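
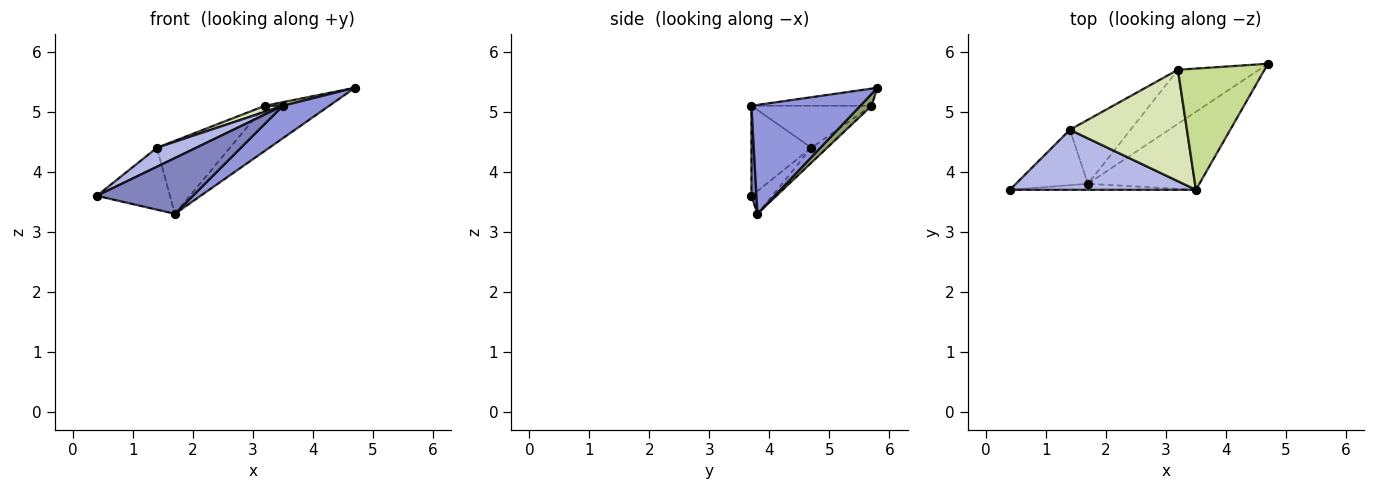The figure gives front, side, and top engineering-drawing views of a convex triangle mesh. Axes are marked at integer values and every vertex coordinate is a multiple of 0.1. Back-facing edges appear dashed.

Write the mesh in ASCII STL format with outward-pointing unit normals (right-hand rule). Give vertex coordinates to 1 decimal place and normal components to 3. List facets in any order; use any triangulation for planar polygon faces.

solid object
 facet normal -0.207 0.729 -0.653
  outer loop
   vertex 1.4 4.7 4.4
   vertex 1.7 3.8 3.3
   vertex 0.4 3.7 3.6
  endloop
 endfacet
 facet normal 0.052 -0.993 -0.107
  outer loop
   vertex 3.5 3.7 5.1
   vertex 0.4 3.7 3.6
   vertex 1.7 3.8 3.3
  endloop
 endfacet
 facet normal 0.670 -0.285 -0.686
  outer loop
   vertex 3.5 3.7 5.1
   vertex 1.7 3.8 3.3
   vertex 4.7 5.8 5.4
  endloop
 endfacet
 facet normal -0.419 -0.274 0.866
  outer loop
   vertex 3.5 3.7 5.1
   vertex 1.4 4.7 4.4
   vertex 0.4 3.7 3.6
  endloop
 endfacet
 facet normal 0.110 0.636 -0.764
  outer loop
   vertex 3.2 5.7 5.1
   vertex 4.7 5.8 5.4
   vertex 1.7 3.8 3.3
  endloop
 endfacet
 facet normal -0.159 0.742 -0.651
  outer loop
   vertex 3.2 5.7 5.1
   vertex 1.7 3.8 3.3
   vertex 1.4 4.7 4.4
  endloop
 endfacet
 facet normal -0.194 -0.029 0.981
  outer loop
   vertex 3.2 5.7 5.1
   vertex 3.5 3.7 5.1
   vertex 4.7 5.8 5.4
  endloop
 endfacet
 facet normal -0.337 -0.051 0.940
  outer loop
   vertex 3.2 5.7 5.1
   vertex 1.4 4.7 4.4
   vertex 3.5 3.7 5.1
  endloop
 endfacet
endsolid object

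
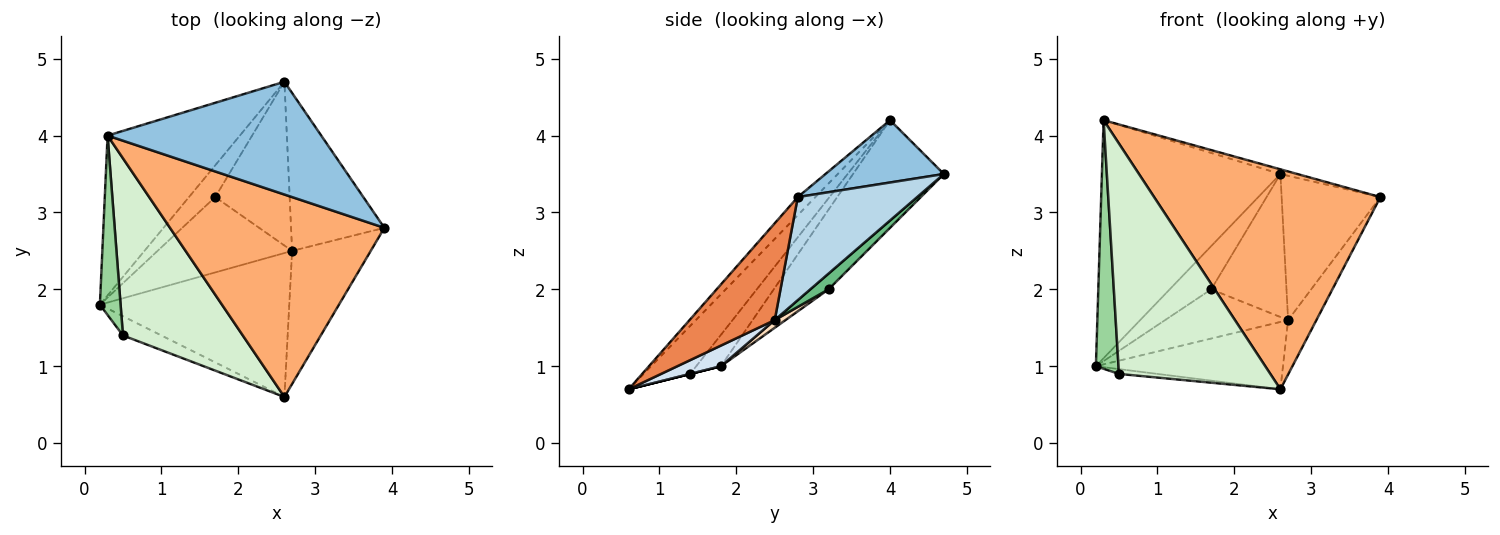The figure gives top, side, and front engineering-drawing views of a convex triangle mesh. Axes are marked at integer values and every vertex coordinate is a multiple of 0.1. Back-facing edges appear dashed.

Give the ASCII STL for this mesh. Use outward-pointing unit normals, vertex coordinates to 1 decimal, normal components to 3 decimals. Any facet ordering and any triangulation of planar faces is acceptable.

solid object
 facet normal -0.389 0.765 -0.514
  outer loop
   vertex 0.3 4.0 4.2
   vertex 2.6 4.7 3.5
   vertex 0.2 1.8 1.0
  endloop
 endfacet
 facet normal 0.280 0.040 0.959
  outer loop
   vertex 0.3 4.0 4.2
   vertex 3.9 2.8 3.2
   vertex 2.6 4.7 3.5
  endloop
 endfacet
 facet normal 0.632 0.523 -0.572
  outer loop
   vertex 2.7 2.5 1.6
   vertex 2.6 4.7 3.5
   vertex 3.9 2.8 3.2
  endloop
 endfacet
 facet normal 0.098 0.422 -0.901
  outer loop
   vertex 2.6 0.6 0.7
   vertex 0.2 1.8 1.0
   vertex 2.7 2.5 1.6
  endloop
 endfacet
 facet normal 0.752 0.250 -0.611
  outer loop
   vertex 2.6 0.6 0.7
   vertex 2.7 2.5 1.6
   vertex 3.9 2.8 3.2
  endloop
 endfacet
 facet normal -0.057 -0.735 0.676
  outer loop
   vertex 2.6 0.6 0.7
   vertex 3.9 2.8 3.2
   vertex 0.3 4.0 4.2
  endloop
 endfacet
 facet normal -0.337 0.759 -0.557
  outer loop
   vertex 1.7 3.2 2.0
   vertex 0.2 1.8 1.0
   vertex 2.6 4.7 3.5
  endloop
 endfacet
 facet normal 0.048 0.546 -0.836
  outer loop
   vertex 1.7 3.2 2.0
   vertex 2.7 2.5 1.6
   vertex 0.2 1.8 1.0
  endloop
 endfacet
 facet normal 0.157 0.650 -0.744
  outer loop
   vertex 1.7 3.2 2.0
   vertex 2.6 4.7 3.5
   vertex 2.7 2.5 1.6
  endloop
 endfacet
 facet normal -0.663 -0.607 0.438
  outer loop
   vertex 0.5 1.4 0.9
   vertex 0.3 4.0 4.2
   vertex 0.2 1.8 1.0
  endloop
 endfacet
 facet normal 0.000 0.243 -0.970
  outer loop
   vertex 0.5 1.4 0.9
   vertex 0.2 1.8 1.0
   vertex 2.6 0.6 0.7
  endloop
 endfacet
 facet normal -0.237 -0.770 0.592
  outer loop
   vertex 0.5 1.4 0.9
   vertex 2.6 0.6 0.7
   vertex 0.3 4.0 4.2
  endloop
 endfacet
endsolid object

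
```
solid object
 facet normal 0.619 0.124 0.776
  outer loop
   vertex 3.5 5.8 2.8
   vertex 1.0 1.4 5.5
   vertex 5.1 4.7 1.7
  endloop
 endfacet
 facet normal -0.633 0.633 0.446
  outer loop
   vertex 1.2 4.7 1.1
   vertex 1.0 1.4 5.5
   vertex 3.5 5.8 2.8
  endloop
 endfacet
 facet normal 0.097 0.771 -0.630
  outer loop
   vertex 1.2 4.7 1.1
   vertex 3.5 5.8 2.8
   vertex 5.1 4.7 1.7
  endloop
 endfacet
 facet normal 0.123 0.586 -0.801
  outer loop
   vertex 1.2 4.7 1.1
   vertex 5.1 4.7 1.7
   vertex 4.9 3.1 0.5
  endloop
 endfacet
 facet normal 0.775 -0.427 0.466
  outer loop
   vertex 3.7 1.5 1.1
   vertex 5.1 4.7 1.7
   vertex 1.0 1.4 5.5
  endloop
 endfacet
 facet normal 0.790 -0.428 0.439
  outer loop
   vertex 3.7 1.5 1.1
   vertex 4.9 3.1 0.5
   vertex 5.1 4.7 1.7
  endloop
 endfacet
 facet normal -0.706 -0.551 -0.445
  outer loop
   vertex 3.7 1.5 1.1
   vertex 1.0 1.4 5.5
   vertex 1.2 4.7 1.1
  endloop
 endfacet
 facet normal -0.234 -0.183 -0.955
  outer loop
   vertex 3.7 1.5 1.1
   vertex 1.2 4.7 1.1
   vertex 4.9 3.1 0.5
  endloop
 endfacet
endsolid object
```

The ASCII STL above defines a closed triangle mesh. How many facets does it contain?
8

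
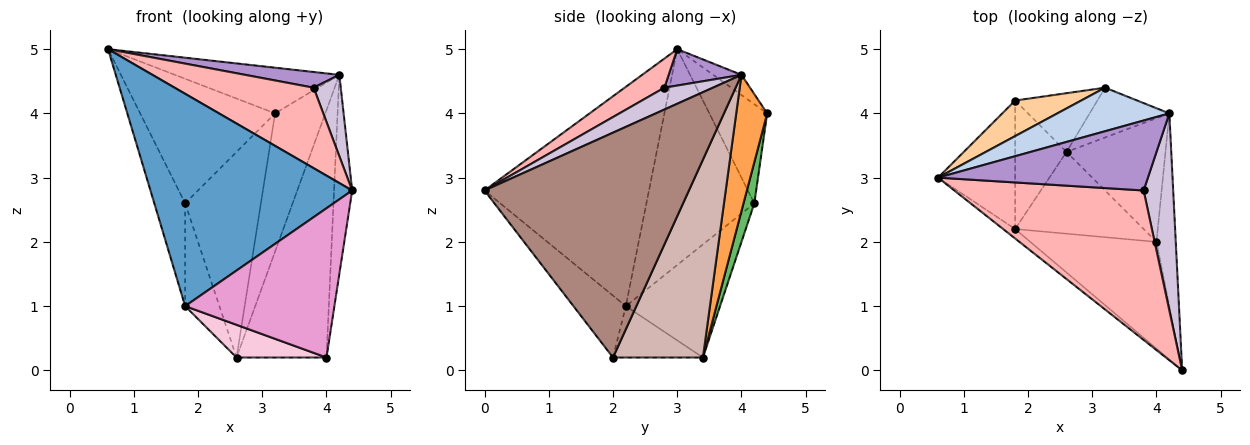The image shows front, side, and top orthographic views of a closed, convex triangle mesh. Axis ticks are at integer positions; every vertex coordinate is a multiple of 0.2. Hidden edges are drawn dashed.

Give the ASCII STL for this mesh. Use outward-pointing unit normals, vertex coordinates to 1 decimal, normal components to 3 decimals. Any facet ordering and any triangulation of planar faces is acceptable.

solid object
 facet normal -0.632 -0.775 -0.035
  outer loop
   vertex 1.8 2.2 1.0
   vertex 4.4 0.0 2.8
   vertex 0.6 3.0 5.0
  endloop
 endfacet
 facet normal -0.123 0.718 0.685
  outer loop
   vertex 4.2 4.0 4.6
   vertex 3.2 4.4 4.0
   vertex 0.6 3.0 5.0
  endloop
 endfacet
 facet normal 0.502 0.814 -0.293
  outer loop
   vertex 4.2 4.0 4.6
   vertex 2.6 3.4 0.2
   vertex 3.2 4.4 4.0
  endloop
 endfacet
 facet normal -0.381 0.889 0.254
  outer loop
   vertex 1.8 4.2 2.6
   vertex 0.6 3.0 5.0
   vertex 3.2 4.4 4.0
  endloop
 endfacet
 facet normal 0.136 0.953 -0.272
  outer loop
   vertex 1.8 4.2 2.6
   vertex 3.2 4.4 4.0
   vertex 2.6 3.4 0.2
  endloop
 endfacet
 facet normal -0.909 0.260 -0.325
  outer loop
   vertex 1.8 4.2 2.6
   vertex 1.8 2.2 1.0
   vertex 0.6 3.0 5.0
  endloop
 endfacet
 facet normal -0.864 0.314 -0.393
  outer loop
   vertex 1.8 4.2 2.6
   vertex 2.6 3.4 0.2
   vertex 1.8 2.2 1.0
  endloop
 endfacet
 facet normal 0.134 -0.470 0.873
  outer loop
   vertex 3.8 2.8 4.4
   vertex 0.6 3.0 5.0
   vertex 4.4 0.0 2.8
  endloop
 endfacet
 facet normal 0.167 -0.216 0.962
  outer loop
   vertex 3.8 2.8 4.4
   vertex 4.2 4.0 4.6
   vertex 0.6 3.0 5.0
  endloop
 endfacet
 facet normal 0.564 -0.315 0.763
  outer loop
   vertex 3.8 2.8 4.4
   vertex 4.4 0.0 2.8
   vertex 4.2 4.0 4.6
  endloop
 endfacet
 facet normal 0.992 0.088 -0.085
  outer loop
   vertex 4.0 2.0 0.2
   vertex 4.2 4.0 4.6
   vertex 4.4 0.0 2.8
  endloop
 endfacet
 facet normal 0.667 0.667 -0.333
  outer loop
   vertex 4.0 2.0 0.2
   vertex 2.6 3.4 0.2
   vertex 4.2 4.0 4.6
  endloop
 endfacet
 facet normal -0.275 -0.782 -0.559
  outer loop
   vertex 4.0 2.0 0.2
   vertex 4.4 0.0 2.8
   vertex 1.8 2.2 1.0
  endloop
 endfacet
 facet normal -0.348 -0.348 -0.870
  outer loop
   vertex 4.0 2.0 0.2
   vertex 1.8 2.2 1.0
   vertex 2.6 3.4 0.2
  endloop
 endfacet
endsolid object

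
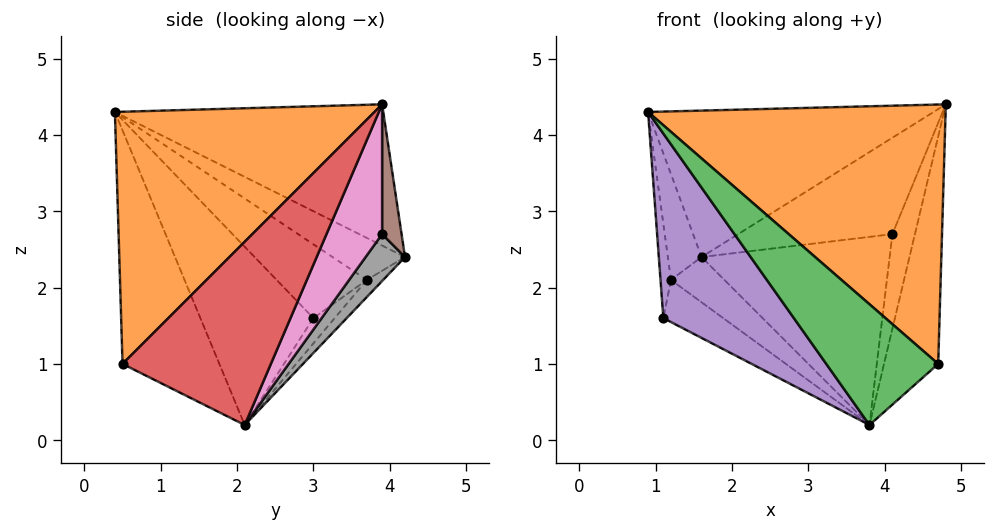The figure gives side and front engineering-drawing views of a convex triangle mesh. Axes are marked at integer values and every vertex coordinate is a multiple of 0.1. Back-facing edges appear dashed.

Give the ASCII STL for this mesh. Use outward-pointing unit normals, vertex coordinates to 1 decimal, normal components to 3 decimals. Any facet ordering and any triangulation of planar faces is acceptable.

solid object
 facet normal -0.437 0.465 0.770
  outer loop
   vertex 1.6 4.2 2.4
   vertex 0.9 0.4 4.3
   vertex 4.8 3.9 4.4
  endloop
 endfacet
 facet normal 0.530 -0.607 0.592
  outer loop
   vertex 4.7 0.5 1.0
   vertex 4.8 3.9 4.4
   vertex 0.9 0.4 4.3
  endloop
 endfacet
 facet normal -0.517 -0.597 -0.613
  outer loop
   vertex 4.7 0.5 1.0
   vertex 0.9 0.4 4.3
   vertex 3.8 2.1 0.2
  endloop
 endfacet
 facet normal 0.881 0.322 -0.348
  outer loop
   vertex 4.7 0.5 1.0
   vertex 3.8 2.1 0.2
   vertex 4.8 3.9 4.4
  endloop
 endfacet
 facet normal -0.517 -0.597 -0.613
  outer loop
   vertex 1.1 3.0 1.6
   vertex 3.8 2.1 0.2
   vertex 0.9 0.4 4.3
  endloop
 endfacet
 facet normal 0.125 0.991 -0.052
  outer loop
   vertex 4.1 3.9 2.7
   vertex 1.6 4.2 2.4
   vertex 4.8 3.9 4.4
  endloop
 endfacet
 facet normal 0.866 0.351 -0.357
  outer loop
   vertex 4.1 3.9 2.7
   vertex 4.8 3.9 4.4
   vertex 3.8 2.1 0.2
  endloop
 endfacet
 facet normal 0.166 0.791 -0.589
  outer loop
   vertex 4.1 3.9 2.7
   vertex 3.8 2.1 0.2
   vertex 1.6 4.2 2.4
  endloop
 endfacet
 facet normal -0.186 0.611 -0.769
  outer loop
   vertex 1.2 3.7 2.1
   vertex 1.6 4.2 2.4
   vertex 3.8 2.1 0.2
  endloop
 endfacet
 facet normal -0.209 0.588 -0.781
  outer loop
   vertex 1.2 3.7 2.1
   vertex 3.8 2.1 0.2
   vertex 1.1 3.0 1.6
  endloop
 endfacet
 facet normal -0.809 0.375 0.453
  outer loop
   vertex 1.2 3.7 2.1
   vertex 0.9 0.4 4.3
   vertex 1.6 4.2 2.4
  endloop
 endfacet
 facet normal -0.993 0.115 0.037
  outer loop
   vertex 1.2 3.7 2.1
   vertex 1.1 3.0 1.6
   vertex 0.9 0.4 4.3
  endloop
 endfacet
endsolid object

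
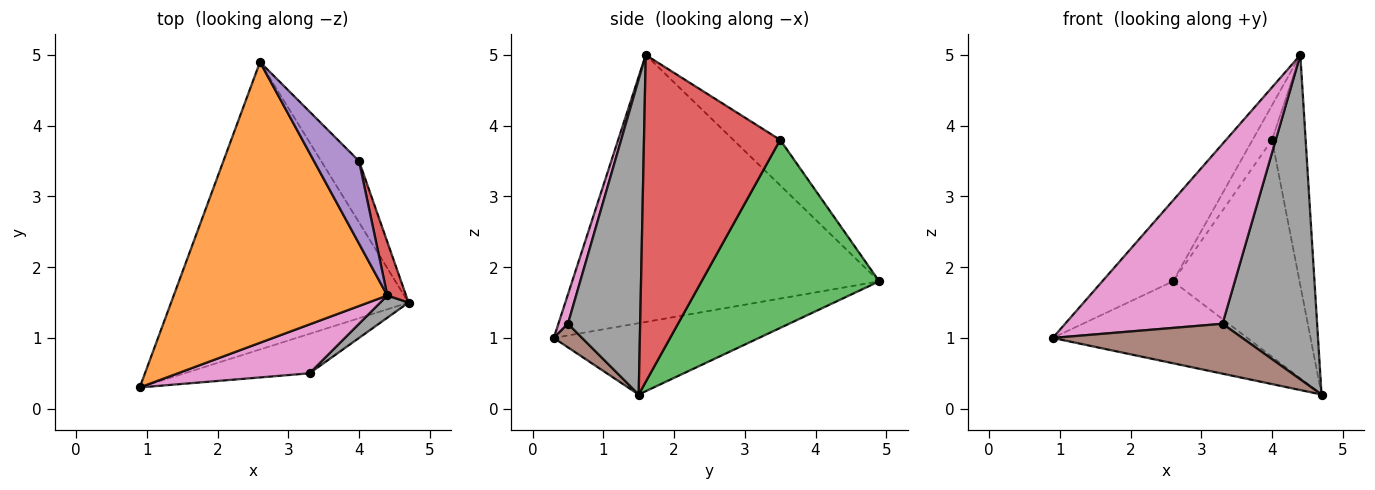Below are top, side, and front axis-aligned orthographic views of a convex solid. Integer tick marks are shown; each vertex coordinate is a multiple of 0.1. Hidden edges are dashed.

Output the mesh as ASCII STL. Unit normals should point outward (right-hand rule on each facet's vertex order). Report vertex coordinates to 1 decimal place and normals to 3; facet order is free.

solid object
 facet normal -0.278 0.263 -0.924
  outer loop
   vertex 2.6 4.9 1.8
   vertex 4.7 1.5 0.2
   vertex 0.9 0.3 1.0
  endloop
 endfacet
 facet normal -0.768 0.177 0.615
  outer loop
   vertex 4.4 1.6 5.0
   vertex 2.6 4.9 1.8
   vertex 0.9 0.3 1.0
  endloop
 endfacet
 facet normal 0.804 0.573 -0.162
  outer loop
   vertex 4.0 3.5 3.8
   vertex 4.7 1.5 0.2
   vertex 2.6 4.9 1.8
  endloop
 endfacet
 facet normal 0.969 0.239 0.056
  outer loop
   vertex 4.0 3.5 3.8
   vertex 4.4 1.6 5.0
   vertex 4.7 1.5 0.2
  endloop
 endfacet
 facet normal -0.681 0.283 0.675
  outer loop
   vertex 4.0 3.5 3.8
   vertex 2.6 4.9 1.8
   vertex 4.4 1.6 5.0
  endloop
 endfacet
 facet normal 0.116 -0.779 -0.616
  outer loop
   vertex 3.3 0.5 1.2
   vertex 0.9 0.3 1.0
   vertex 4.7 1.5 0.2
  endloop
 endfacet
 facet normal 0.058 -0.963 0.262
  outer loop
   vertex 3.3 0.5 1.2
   vertex 4.4 1.6 5.0
   vertex 0.9 0.3 1.0
  endloop
 endfacet
 facet normal 0.606 -0.794 0.054
  outer loop
   vertex 3.3 0.5 1.2
   vertex 4.7 1.5 0.2
   vertex 4.4 1.6 5.0
  endloop
 endfacet
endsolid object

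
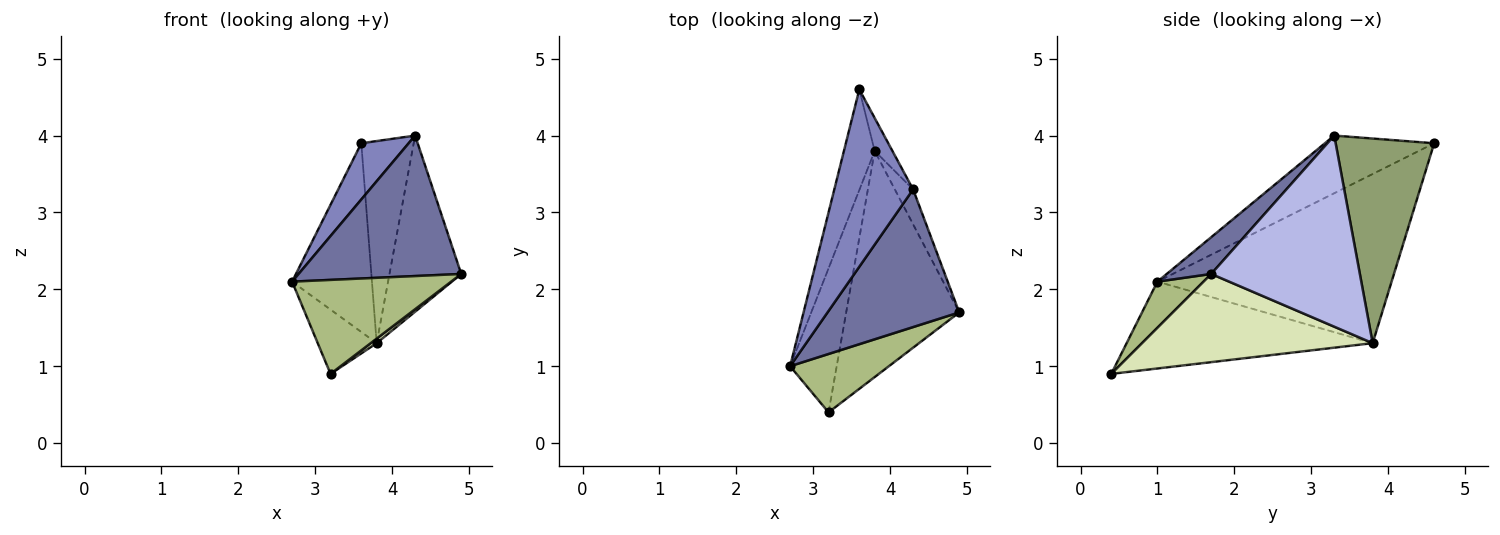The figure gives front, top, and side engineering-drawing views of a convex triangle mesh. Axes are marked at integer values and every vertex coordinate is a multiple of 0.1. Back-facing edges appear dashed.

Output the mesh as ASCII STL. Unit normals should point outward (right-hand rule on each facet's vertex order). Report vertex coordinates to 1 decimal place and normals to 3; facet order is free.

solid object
 facet normal 0.192 -0.701 0.687
  outer loop
   vertex 4.3 3.3 4.0
   vertex 2.7 1.0 2.1
   vertex 4.9 1.7 2.2
  endloop
 endfacet
 facet normal -0.572 -0.248 0.782
  outer loop
   vertex 4.3 3.3 4.0
   vertex 3.6 4.6 3.9
   vertex 2.7 1.0 2.1
  endloop
 endfacet
 facet normal -0.933 0.318 -0.170
  outer loop
   vertex 3.8 3.8 1.3
   vertex 2.7 1.0 2.1
   vertex 3.6 4.6 3.9
  endloop
 endfacet
 facet normal 0.897 0.433 -0.086
  outer loop
   vertex 3.8 3.8 1.3
   vertex 4.3 3.3 4.0
   vertex 4.9 1.7 2.2
  endloop
 endfacet
 facet normal 0.880 0.468 -0.076
  outer loop
   vertex 3.8 3.8 1.3
   vertex 3.6 4.6 3.9
   vertex 4.3 3.3 4.0
  endloop
 endfacet
 facet normal 0.239 -0.825 0.512
  outer loop
   vertex 3.2 0.4 0.9
   vertex 4.9 1.7 2.2
   vertex 2.7 1.0 2.1
  endloop
 endfacet
 facet normal -0.862 0.207 -0.463
  outer loop
   vertex 3.2 0.4 0.9
   vertex 2.7 1.0 2.1
   vertex 3.8 3.8 1.3
  endloop
 endfacet
 facet normal 0.615 -0.016 -0.788
  outer loop
   vertex 3.2 0.4 0.9
   vertex 3.8 3.8 1.3
   vertex 4.9 1.7 2.2
  endloop
 endfacet
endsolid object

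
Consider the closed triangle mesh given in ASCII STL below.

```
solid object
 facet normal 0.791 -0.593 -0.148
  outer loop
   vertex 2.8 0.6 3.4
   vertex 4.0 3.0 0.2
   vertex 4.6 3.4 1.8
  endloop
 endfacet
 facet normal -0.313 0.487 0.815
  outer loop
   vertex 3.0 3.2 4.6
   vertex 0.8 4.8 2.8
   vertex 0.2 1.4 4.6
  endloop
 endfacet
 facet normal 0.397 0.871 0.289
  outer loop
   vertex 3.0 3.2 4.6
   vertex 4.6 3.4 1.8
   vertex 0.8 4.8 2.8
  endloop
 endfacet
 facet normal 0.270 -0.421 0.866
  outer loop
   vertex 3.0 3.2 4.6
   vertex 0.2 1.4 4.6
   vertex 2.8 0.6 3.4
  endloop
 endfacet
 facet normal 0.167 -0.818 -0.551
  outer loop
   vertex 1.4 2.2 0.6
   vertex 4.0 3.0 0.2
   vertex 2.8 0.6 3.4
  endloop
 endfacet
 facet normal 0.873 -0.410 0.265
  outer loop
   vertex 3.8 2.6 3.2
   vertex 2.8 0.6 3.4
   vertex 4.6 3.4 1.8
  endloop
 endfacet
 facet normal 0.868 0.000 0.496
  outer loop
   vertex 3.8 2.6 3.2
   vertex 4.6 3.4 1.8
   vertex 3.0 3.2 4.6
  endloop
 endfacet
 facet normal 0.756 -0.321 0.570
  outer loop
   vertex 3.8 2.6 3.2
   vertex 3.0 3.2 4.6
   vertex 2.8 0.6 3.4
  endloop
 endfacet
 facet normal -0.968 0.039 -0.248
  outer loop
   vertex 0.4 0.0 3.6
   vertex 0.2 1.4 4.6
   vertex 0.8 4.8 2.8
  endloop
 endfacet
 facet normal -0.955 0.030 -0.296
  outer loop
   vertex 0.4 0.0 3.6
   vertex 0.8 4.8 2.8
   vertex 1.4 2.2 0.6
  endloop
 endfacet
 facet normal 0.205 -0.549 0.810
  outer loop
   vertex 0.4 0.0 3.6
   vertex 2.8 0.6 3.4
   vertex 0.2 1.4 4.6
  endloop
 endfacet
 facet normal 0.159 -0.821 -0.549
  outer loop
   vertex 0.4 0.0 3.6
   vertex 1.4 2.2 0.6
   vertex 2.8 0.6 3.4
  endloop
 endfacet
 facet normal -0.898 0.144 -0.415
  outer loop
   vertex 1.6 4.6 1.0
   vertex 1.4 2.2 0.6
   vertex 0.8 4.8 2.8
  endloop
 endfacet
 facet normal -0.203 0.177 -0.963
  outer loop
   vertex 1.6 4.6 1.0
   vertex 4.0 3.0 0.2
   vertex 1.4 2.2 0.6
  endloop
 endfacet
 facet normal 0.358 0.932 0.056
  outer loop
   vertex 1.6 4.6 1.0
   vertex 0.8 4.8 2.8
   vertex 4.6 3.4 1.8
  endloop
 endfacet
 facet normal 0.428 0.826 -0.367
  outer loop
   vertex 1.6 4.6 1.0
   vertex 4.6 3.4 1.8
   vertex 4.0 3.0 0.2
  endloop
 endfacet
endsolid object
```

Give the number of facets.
16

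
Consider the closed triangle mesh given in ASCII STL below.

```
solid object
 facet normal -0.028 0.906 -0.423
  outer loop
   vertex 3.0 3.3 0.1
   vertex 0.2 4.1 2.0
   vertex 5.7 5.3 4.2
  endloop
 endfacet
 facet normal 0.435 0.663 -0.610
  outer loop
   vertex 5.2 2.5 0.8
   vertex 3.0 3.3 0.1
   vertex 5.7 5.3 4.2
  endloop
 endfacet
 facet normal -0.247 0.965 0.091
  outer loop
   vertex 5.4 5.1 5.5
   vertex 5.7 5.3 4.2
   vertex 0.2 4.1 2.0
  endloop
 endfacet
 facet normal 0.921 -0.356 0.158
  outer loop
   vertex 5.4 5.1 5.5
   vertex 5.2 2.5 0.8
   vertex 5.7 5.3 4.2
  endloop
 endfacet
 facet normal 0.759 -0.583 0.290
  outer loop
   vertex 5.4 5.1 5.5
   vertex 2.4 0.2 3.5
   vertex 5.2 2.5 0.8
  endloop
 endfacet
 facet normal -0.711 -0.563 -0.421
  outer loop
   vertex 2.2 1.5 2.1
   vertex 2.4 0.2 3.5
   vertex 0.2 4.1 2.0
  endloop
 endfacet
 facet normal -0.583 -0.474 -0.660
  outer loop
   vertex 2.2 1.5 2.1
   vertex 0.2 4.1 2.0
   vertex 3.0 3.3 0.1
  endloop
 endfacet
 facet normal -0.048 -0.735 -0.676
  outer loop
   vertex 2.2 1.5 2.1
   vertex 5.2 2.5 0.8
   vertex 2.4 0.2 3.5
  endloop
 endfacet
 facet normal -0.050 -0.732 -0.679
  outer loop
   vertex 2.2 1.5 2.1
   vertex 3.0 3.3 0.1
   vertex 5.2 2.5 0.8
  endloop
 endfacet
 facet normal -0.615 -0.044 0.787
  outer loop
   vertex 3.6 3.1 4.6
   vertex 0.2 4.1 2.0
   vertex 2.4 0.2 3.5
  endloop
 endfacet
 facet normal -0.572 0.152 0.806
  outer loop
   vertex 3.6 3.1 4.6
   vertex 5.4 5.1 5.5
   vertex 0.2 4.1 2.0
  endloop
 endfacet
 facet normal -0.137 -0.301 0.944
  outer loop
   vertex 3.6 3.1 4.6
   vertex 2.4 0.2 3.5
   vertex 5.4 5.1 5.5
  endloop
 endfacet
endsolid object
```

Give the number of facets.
12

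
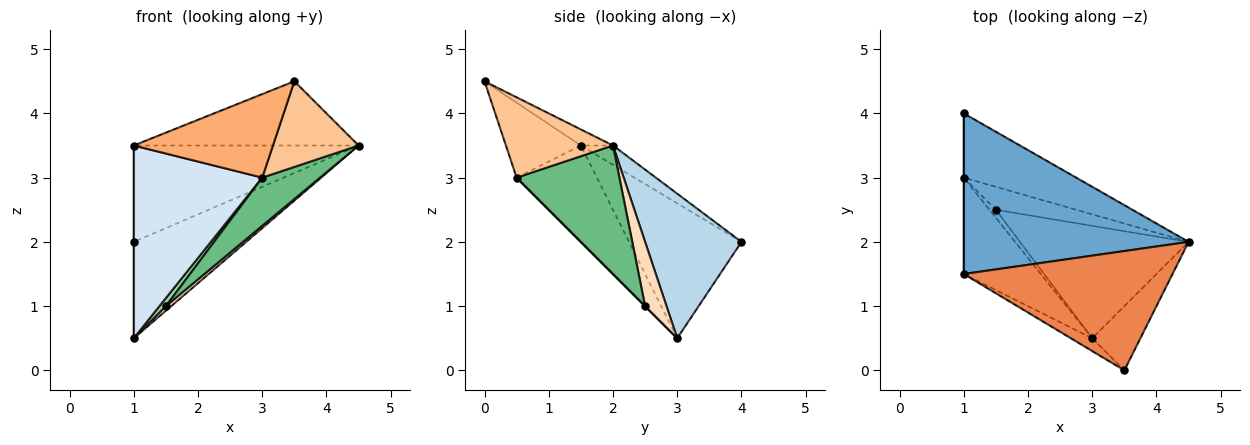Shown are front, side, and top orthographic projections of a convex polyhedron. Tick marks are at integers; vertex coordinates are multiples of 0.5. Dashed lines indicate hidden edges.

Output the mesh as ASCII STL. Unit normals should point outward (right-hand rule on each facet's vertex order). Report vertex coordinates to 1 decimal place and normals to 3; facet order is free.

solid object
 facet normal -0.073 0.513 0.855
  outer loop
   vertex 1.0 4.0 2.0
   vertex 1.0 1.5 3.5
   vertex 4.5 2.0 3.5
  endloop
 endfacet
 facet normal -1.000 0.000 0.000
  outer loop
   vertex 1.0 3.0 0.5
   vertex 1.0 1.5 3.5
   vertex 1.0 4.0 2.0
  endloop
 endfacet
 facet normal 0.581 0.677 -0.452
  outer loop
   vertex 1.0 3.0 0.5
   vertex 1.0 4.0 2.0
   vertex 4.5 2.0 3.5
  endloop
 endfacet
 facet normal -0.488 -0.781 -0.390
  outer loop
   vertex 3.0 0.5 3.0
   vertex 1.0 1.5 3.5
   vertex 1.0 3.0 0.5
  endloop
 endfacet
 facet normal -0.068 0.473 0.878
  outer loop
   vertex 3.5 0.0 4.5
   vertex 4.5 2.0 3.5
   vertex 1.0 1.5 3.5
  endloop
 endfacet
 facet normal -0.470 -0.873 -0.134
  outer loop
   vertex 3.5 0.0 4.5
   vertex 1.0 1.5 3.5
   vertex 3.0 0.5 3.0
  endloop
 endfacet
 facet normal 0.707 -0.566 -0.424
  outer loop
   vertex 3.5 0.0 4.5
   vertex 3.0 0.5 3.0
   vertex 4.5 2.0 3.5
  endloop
 endfacet
 facet normal 0.617 -0.154 -0.772
  outer loop
   vertex 1.5 2.5 1.0
   vertex 1.0 3.0 0.5
   vertex 4.5 2.0 3.5
  endloop
 endfacet
 facet normal 0.574 -0.323 -0.753
  outer loop
   vertex 1.5 2.5 1.0
   vertex 4.5 2.0 3.5
   vertex 3.0 0.5 3.0
  endloop
 endfacet
 facet normal 0.000 -0.707 -0.707
  outer loop
   vertex 1.5 2.5 1.0
   vertex 3.0 0.5 3.0
   vertex 1.0 3.0 0.5
  endloop
 endfacet
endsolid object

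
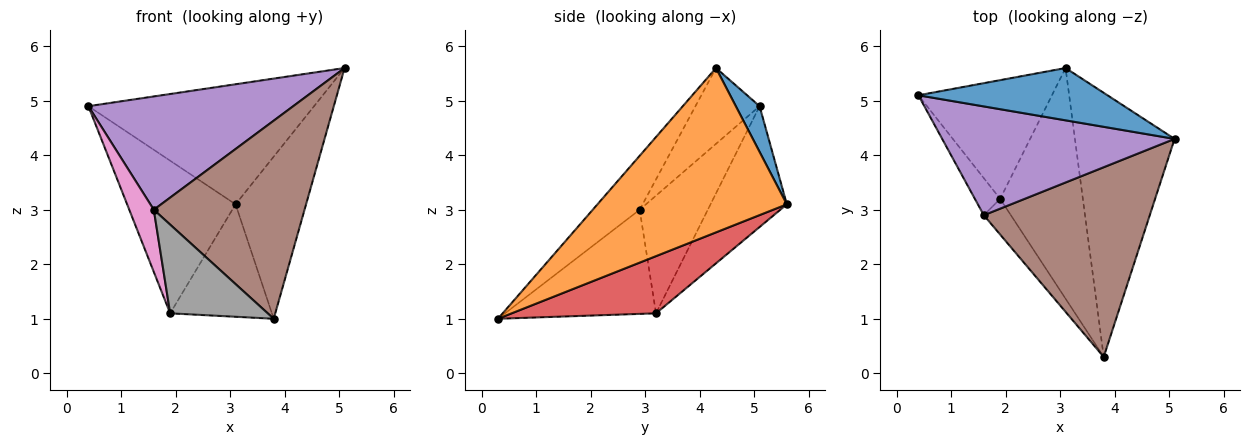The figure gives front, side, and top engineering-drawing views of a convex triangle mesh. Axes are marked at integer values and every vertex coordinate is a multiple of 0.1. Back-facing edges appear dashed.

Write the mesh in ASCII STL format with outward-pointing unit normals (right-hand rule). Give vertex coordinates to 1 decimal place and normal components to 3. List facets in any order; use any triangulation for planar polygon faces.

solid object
 facet normal 0.096 0.913 0.398
  outer loop
   vertex 3.1 5.6 3.1
   vertex 0.4 5.1 4.9
   vertex 5.1 4.3 5.6
  endloop
 endfacet
 facet normal 0.815 0.303 -0.494
  outer loop
   vertex 3.1 5.6 3.1
   vertex 5.1 4.3 5.6
   vertex 3.8 0.3 1.0
  endloop
 endfacet
 facet normal -0.486 0.690 -0.537
  outer loop
   vertex 1.9 3.2 1.1
   vertex 0.4 5.1 4.9
   vertex 3.1 5.6 3.1
  endloop
 endfacet
 facet normal 0.528 0.372 -0.763
  outer loop
   vertex 1.9 3.2 1.1
   vertex 3.1 5.6 3.1
   vertex 3.8 0.3 1.0
  endloop
 endfacet
 facet normal -0.220 -0.704 0.676
  outer loop
   vertex 1.6 2.9 3.0
   vertex 5.1 4.3 5.6
   vertex 0.4 5.1 4.9
  endloop
 endfacet
 facet normal -0.219 -0.705 0.675
  outer loop
   vertex 1.6 2.9 3.0
   vertex 3.8 0.3 1.0
   vertex 5.1 4.3 5.6
  endloop
 endfacet
 facet normal -0.922 -0.332 -0.198
  outer loop
   vertex 1.6 2.9 3.0
   vertex 0.4 5.1 4.9
   vertex 1.9 3.2 1.1
  endloop
 endfacet
 facet normal -0.821 -0.530 -0.213
  outer loop
   vertex 1.6 2.9 3.0
   vertex 1.9 3.2 1.1
   vertex 3.8 0.3 1.0
  endloop
 endfacet
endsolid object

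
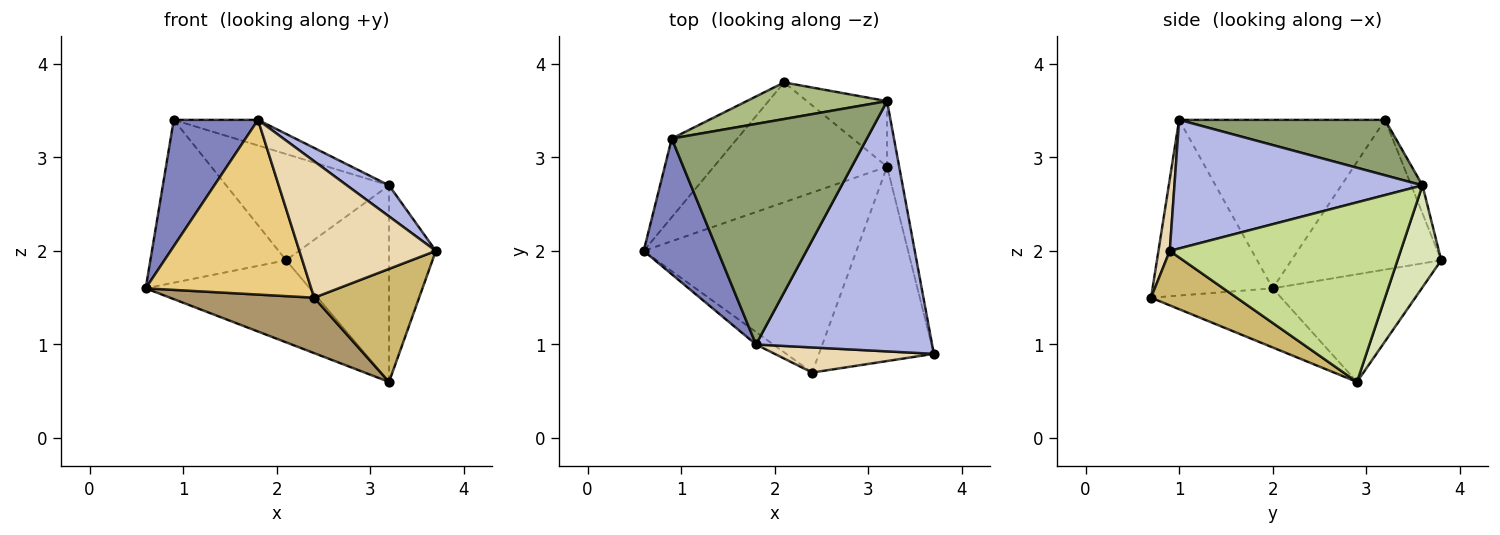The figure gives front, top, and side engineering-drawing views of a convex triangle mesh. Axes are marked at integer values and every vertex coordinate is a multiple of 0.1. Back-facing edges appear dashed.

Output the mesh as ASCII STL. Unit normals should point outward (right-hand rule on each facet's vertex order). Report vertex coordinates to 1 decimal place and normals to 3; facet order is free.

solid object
 facet normal -0.705 0.639 -0.308
  outer loop
   vertex 0.9 3.2 3.4
   vertex 2.1 3.8 1.9
   vertex 0.6 2.0 1.6
  endloop
 endfacet
 facet normal -0.857 -0.351 0.377
  outer loop
   vertex 0.9 3.2 3.4
   vertex 0.6 2.0 1.6
   vertex 1.8 1.0 3.4
  endloop
 endfacet
 facet normal -0.456 0.503 -0.734
  outer loop
   vertex 3.2 2.9 0.6
   vertex 0.6 2.0 1.6
   vertex 2.1 3.8 1.9
  endloop
 endfacet
 facet normal 0.587 -0.100 0.804
  outer loop
   vertex 3.2 3.6 2.7
   vertex 1.8 1.0 3.4
   vertex 3.7 0.9 2.0
  endloop
 endfacet
 facet normal 0.272 0.111 0.956
  outer loop
   vertex 3.2 3.6 2.7
   vertex 0.9 3.2 3.4
   vertex 1.8 1.0 3.4
  endloop
 endfacet
 facet normal -0.065 0.943 0.325
  outer loop
   vertex 3.2 3.6 2.7
   vertex 2.1 3.8 1.9
   vertex 0.9 3.2 3.4
  endloop
 endfacet
 facet normal 0.978 0.198 -0.066
  outer loop
   vertex 3.2 3.6 2.7
   vertex 3.7 0.9 2.0
   vertex 3.2 2.9 0.6
  endloop
 endfacet
 facet normal 0.373 0.880 -0.293
  outer loop
   vertex 3.2 3.6 2.7
   vertex 3.2 2.9 0.6
   vertex 2.1 3.8 1.9
  endloop
 endfacet
 facet normal -0.257 -0.284 -0.924
  outer loop
   vertex 2.4 0.7 1.5
   vertex 0.6 2.0 1.6
   vertex 3.2 2.9 0.6
  endloop
 endfacet
 facet normal 0.379 -0.465 -0.800
  outer loop
   vertex 2.4 0.7 1.5
   vertex 3.2 2.9 0.6
   vertex 3.7 0.9 2.0
  endloop
 endfacet
 facet normal -0.587 -0.808 -0.058
  outer loop
   vertex 2.4 0.7 1.5
   vertex 1.8 1.0 3.4
   vertex 0.6 2.0 1.6
  endloop
 endfacet
 facet normal 0.081 -0.980 0.180
  outer loop
   vertex 2.4 0.7 1.5
   vertex 3.7 0.9 2.0
   vertex 1.8 1.0 3.4
  endloop
 endfacet
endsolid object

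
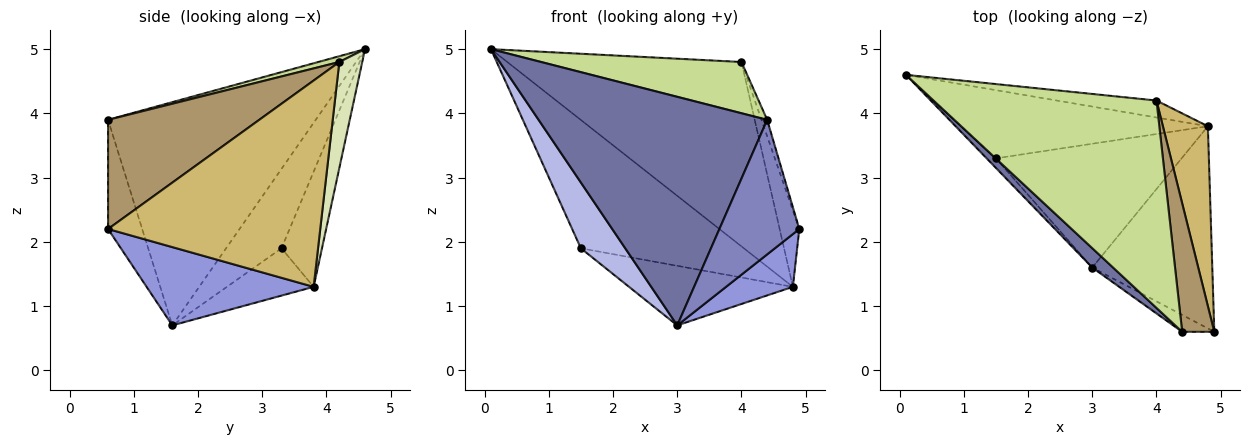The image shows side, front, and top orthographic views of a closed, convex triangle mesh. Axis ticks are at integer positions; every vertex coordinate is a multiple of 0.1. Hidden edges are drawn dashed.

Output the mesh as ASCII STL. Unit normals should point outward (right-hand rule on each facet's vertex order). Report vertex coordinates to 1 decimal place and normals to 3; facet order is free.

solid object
 facet normal -0.671 -0.739 0.063
  outer loop
   vertex 4.4 0.6 3.9
   vertex 0.1 4.6 5.0
   vertex 3.0 1.6 0.7
  endloop
 endfacet
 facet normal -0.390 -0.914 -0.115
  outer loop
   vertex 4.4 0.6 3.9
   vertex 3.0 1.6 0.7
   vertex 4.9 0.6 2.2
  endloop
 endfacet
 facet normal 0.534 -0.213 -0.818
  outer loop
   vertex 4.8 3.8 1.3
   vertex 4.9 0.6 2.2
   vertex 3.0 1.6 0.7
  endloop
 endfacet
 facet normal -0.777 -0.622 -0.090
  outer loop
   vertex 1.5 3.3 1.9
   vertex 3.0 1.6 0.7
   vertex 0.1 4.6 5.0
  endloop
 endfacet
 facet normal -0.214 0.863 -0.458
  outer loop
   vertex 1.5 3.3 1.9
   vertex 0.1 4.6 5.0
   vertex 4.8 3.8 1.3
  endloop
 endfacet
 facet normal -0.224 0.423 -0.878
  outer loop
   vertex 1.5 3.3 1.9
   vertex 4.8 3.8 1.3
   vertex 3.0 1.6 0.7
  endloop
 endfacet
 facet normal 0.025 -0.240 0.970
  outer loop
   vertex 4.0 4.2 4.8
   vertex 0.1 4.6 5.0
   vertex 4.4 0.6 3.9
  endloop
 endfacet
 facet normal 0.097 0.991 -0.091
  outer loop
   vertex 4.0 4.2 4.8
   vertex 4.8 3.8 1.3
   vertex 0.1 4.6 5.0
  endloop
 endfacet
 facet normal 0.959 0.036 0.282
  outer loop
   vertex 4.0 4.2 4.8
   vertex 4.4 0.6 3.9
   vertex 4.9 0.6 2.2
  endloop
 endfacet
 facet normal 0.973 0.090 0.212
  outer loop
   vertex 4.0 4.2 4.8
   vertex 4.9 0.6 2.2
   vertex 4.8 3.8 1.3
  endloop
 endfacet
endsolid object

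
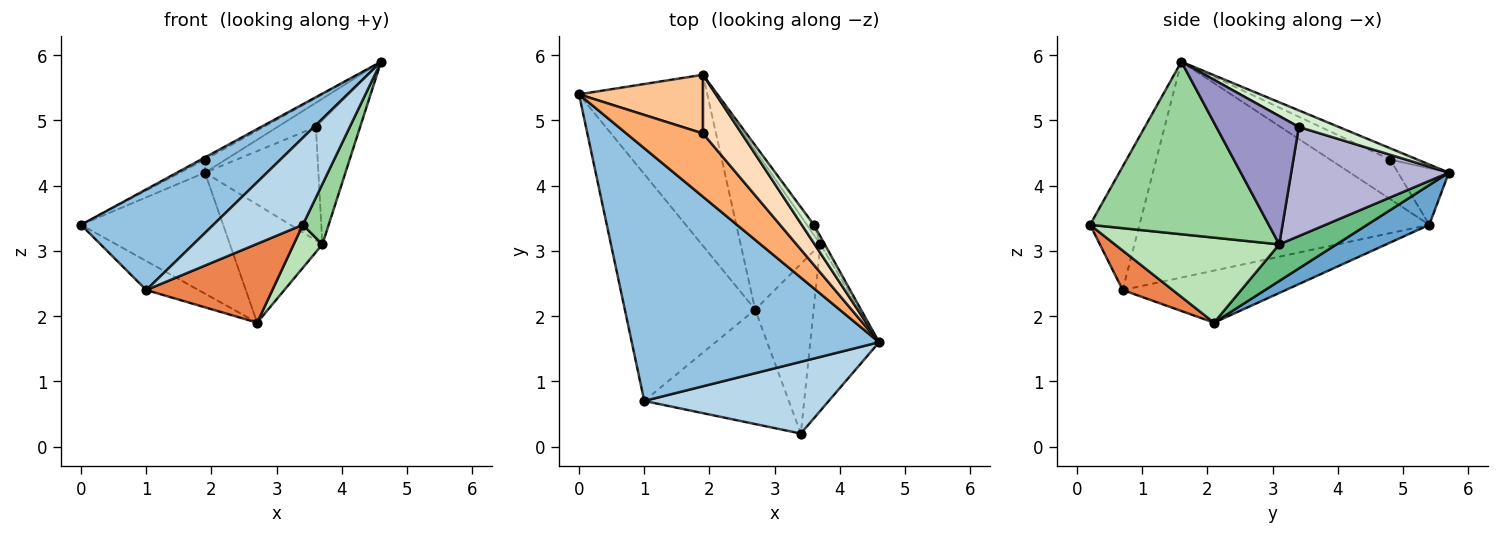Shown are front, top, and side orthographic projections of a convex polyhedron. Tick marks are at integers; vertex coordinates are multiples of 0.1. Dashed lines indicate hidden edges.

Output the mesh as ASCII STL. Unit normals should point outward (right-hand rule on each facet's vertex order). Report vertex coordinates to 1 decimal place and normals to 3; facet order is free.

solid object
 facet normal 0.245 0.560 -0.791
  outer loop
   vertex 1.9 5.7 4.2
   vertex 2.7 2.1 1.9
   vertex 0.0 5.4 3.4
  endloop
 endfacet
 facet normal -0.630 -0.288 0.722
  outer loop
   vertex 1.0 0.7 2.4
   vertex 4.6 1.6 5.9
   vertex 0.0 5.4 3.4
  endloop
 endfacet
 facet normal -0.392 -0.710 0.586
  outer loop
   vertex 1.0 0.7 2.4
   vertex 3.4 0.2 3.4
   vertex 4.6 1.6 5.9
  endloop
 endfacet
 facet normal -0.368 0.118 -0.922
  outer loop
   vertex 1.0 0.7 2.4
   vertex 0.0 5.4 3.4
   vertex 2.7 2.1 1.9
  endloop
 endfacet
 facet normal 0.219 -0.553 -0.803
  outer loop
   vertex 1.0 0.7 2.4
   vertex 2.7 2.1 1.9
   vertex 3.4 0.2 3.4
  endloop
 endfacet
 facet normal -0.458 0.030 0.888
  outer loop
   vertex 1.9 4.8 4.4
   vertex 0.0 5.4 3.4
   vertex 4.6 1.6 5.9
  endloop
 endfacet
 facet normal -0.407 0.198 0.892
  outer loop
   vertex 1.9 4.8 4.4
   vertex 1.9 5.7 4.2
   vertex 0.0 5.4 3.4
  endloop
 endfacet
 facet normal -0.274 0.209 0.939
  outer loop
   vertex 1.9 4.8 4.4
   vertex 4.6 1.6 5.9
   vertex 1.9 5.7 4.2
  endloop
 endfacet
 facet normal 0.346 0.559 -0.754
  outer loop
   vertex 3.7 3.1 3.1
   vertex 2.7 2.1 1.9
   vertex 1.9 5.7 4.2
  endloop
 endfacet
 facet normal 0.921 -0.133 -0.367
  outer loop
   vertex 3.7 3.1 3.1
   vertex 4.6 1.6 5.9
   vertex 3.4 0.2 3.4
  endloop
 endfacet
 facet normal 0.816 -0.142 -0.561
  outer loop
   vertex 3.7 3.1 3.1
   vertex 3.4 0.2 3.4
   vertex 2.7 2.1 1.9
  endloop
 endfacet
 facet normal 0.638 0.613 0.466
  outer loop
   vertex 3.6 3.4 4.9
   vertex 1.9 5.7 4.2
   vertex 4.6 1.6 5.9
  endloop
 endfacet
 facet normal 0.881 0.473 -0.030
  outer loop
   vertex 3.6 3.4 4.9
   vertex 4.6 1.6 5.9
   vertex 3.7 3.1 3.1
  endloop
 endfacet
 facet normal 0.811 0.583 -0.052
  outer loop
   vertex 3.6 3.4 4.9
   vertex 3.7 3.1 3.1
   vertex 1.9 5.7 4.2
  endloop
 endfacet
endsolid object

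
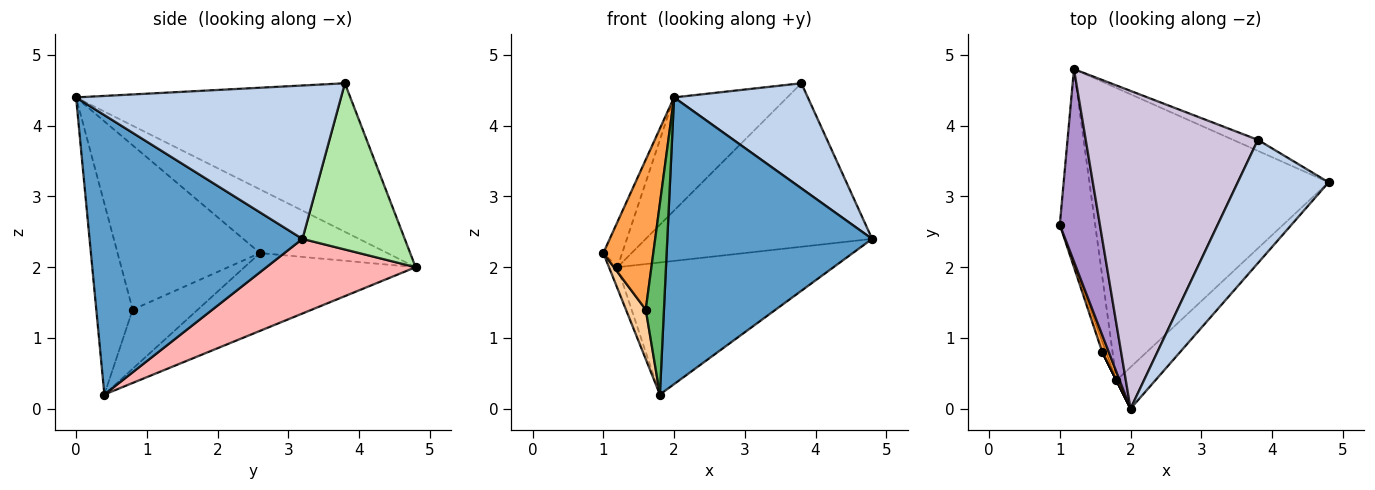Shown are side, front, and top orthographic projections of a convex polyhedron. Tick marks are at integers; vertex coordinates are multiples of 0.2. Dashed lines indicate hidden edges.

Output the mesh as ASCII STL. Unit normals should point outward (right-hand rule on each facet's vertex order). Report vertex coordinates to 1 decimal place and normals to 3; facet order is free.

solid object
 facet normal 0.717 -0.690 -0.100
  outer loop
   vertex 1.8 0.4 0.2
   vertex 4.8 3.2 2.4
   vertex 2.0 0.0 4.4
  endloop
 endfacet
 facet normal 0.789 -0.398 0.467
  outer loop
   vertex 3.8 3.8 4.6
   vertex 2.0 0.0 4.4
   vertex 4.8 3.2 2.4
  endloop
 endfacet
 facet normal -0.943 -0.331 0.037
  outer loop
   vertex 1.6 0.8 1.4
   vertex 2.0 0.0 4.4
   vertex 1.0 2.6 2.2
  endloop
 endfacet
 facet normal -0.955 -0.291 -0.062
  outer loop
   vertex 1.6 0.8 1.4
   vertex 1.0 2.6 2.2
   vertex 1.8 0.4 0.2
  endloop
 endfacet
 facet normal -0.894 -0.447 0.000
  outer loop
   vertex 1.6 0.8 1.4
   vertex 1.8 0.4 0.2
   vertex 2.0 0.0 4.4
  endloop
 endfacet
 facet normal 0.411 0.910 -0.061
  outer loop
   vertex 1.2 4.8 2.0
   vertex 3.8 3.8 4.6
   vertex 4.8 3.2 2.4
  endloop
 endfacet
 facet normal -0.909 0.045 -0.413
  outer loop
   vertex 1.2 4.8 2.0
   vertex 1.8 0.4 0.2
   vertex 1.0 2.6 2.2
  endloop
 endfacet
 facet normal 0.273 0.396 -0.877
  outer loop
   vertex 1.2 4.8 2.0
   vertex 4.8 3.2 2.4
   vertex 1.8 0.4 0.2
  endloop
 endfacet
 facet normal -0.840 0.124 0.529
  outer loop
   vertex 1.2 4.8 2.0
   vertex 1.0 2.6 2.2
   vertex 2.0 0.0 4.4
  endloop
 endfacet
 facet normal -0.631 0.260 0.731
  outer loop
   vertex 1.2 4.8 2.0
   vertex 2.0 0.0 4.4
   vertex 3.8 3.8 4.6
  endloop
 endfacet
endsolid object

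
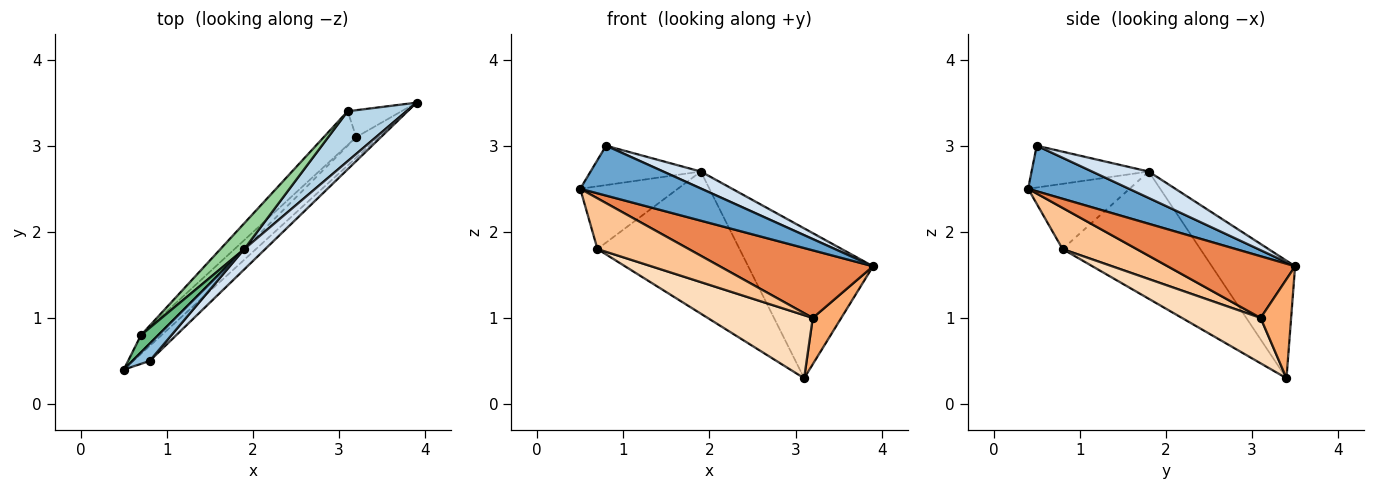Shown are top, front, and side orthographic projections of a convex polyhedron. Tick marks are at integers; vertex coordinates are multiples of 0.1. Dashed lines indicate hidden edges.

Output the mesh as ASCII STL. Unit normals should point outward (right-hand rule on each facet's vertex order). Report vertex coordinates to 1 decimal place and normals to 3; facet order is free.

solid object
 facet normal 0.623 -0.749 -0.224
  outer loop
   vertex 0.8 0.5 3.0
   vertex 0.5 0.4 2.5
   vertex 3.9 3.5 1.6
  endloop
 endfacet
 facet normal -0.698 0.656 0.287
  outer loop
   vertex 1.9 1.8 2.7
   vertex 0.5 0.4 2.5
   vertex 0.8 0.5 3.0
  endloop
 endfacet
 facet normal -0.535 0.802 0.267
  outer loop
   vertex 1.9 1.8 2.7
   vertex 3.9 3.5 1.6
   vertex 3.1 3.4 0.3
  endloop
 endfacet
 facet normal 0.695 -0.461 0.552
  outer loop
   vertex 1.9 1.8 2.7
   vertex 0.8 0.5 3.0
   vertex 3.9 3.5 1.6
  endloop
 endfacet
 facet normal 0.623 -0.749 -0.227
  outer loop
   vertex 3.2 3.1 1.0
   vertex 3.9 3.5 1.6
   vertex 0.5 0.4 2.5
  endloop
 endfacet
 facet normal 0.679 -0.635 -0.369
  outer loop
   vertex 3.2 3.1 1.0
   vertex 3.1 3.4 0.3
   vertex 3.9 3.5 1.6
  endloop
 endfacet
 facet normal 0.609 -0.751 -0.255
  outer loop
   vertex 0.7 0.8 1.8
   vertex 3.2 3.1 1.0
   vertex 0.5 0.4 2.5
  endloop
 endfacet
 facet normal 0.551 -0.736 -0.394
  outer loop
   vertex 0.7 0.8 1.8
   vertex 3.1 3.4 0.3
   vertex 3.2 3.1 1.0
  endloop
 endfacet
 facet normal -0.708 0.681 0.187
  outer loop
   vertex 0.7 0.8 1.8
   vertex 0.5 0.4 2.5
   vertex 1.9 1.8 2.7
  endloop
 endfacet
 facet normal -0.690 0.712 0.129
  outer loop
   vertex 0.7 0.8 1.8
   vertex 1.9 1.8 2.7
   vertex 3.1 3.4 0.3
  endloop
 endfacet
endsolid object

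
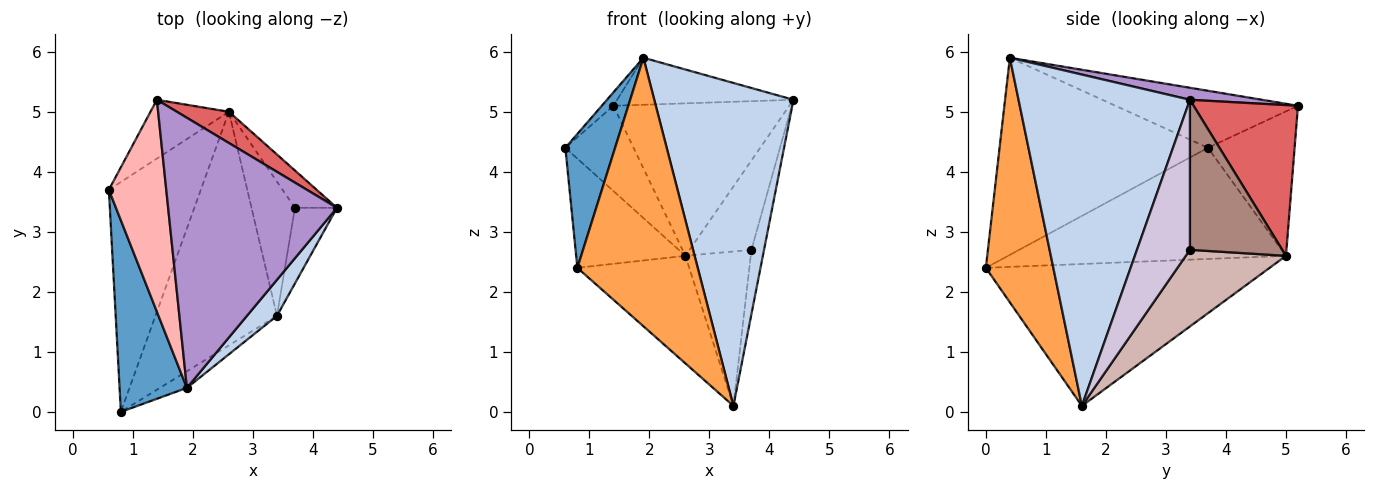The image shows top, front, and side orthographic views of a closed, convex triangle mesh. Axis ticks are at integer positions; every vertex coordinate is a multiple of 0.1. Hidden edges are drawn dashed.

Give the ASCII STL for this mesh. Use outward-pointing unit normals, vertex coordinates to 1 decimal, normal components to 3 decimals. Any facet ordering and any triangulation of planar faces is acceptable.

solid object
 facet normal -0.923 -0.220 0.315
  outer loop
   vertex 1.9 0.4 5.9
   vertex 0.6 3.7 4.4
   vertex 0.8 0.0 2.4
  endloop
 endfacet
 facet normal 0.774 -0.629 0.070
  outer loop
   vertex 1.9 0.4 5.9
   vertex 3.4 1.6 0.1
   vertex 4.4 3.4 5.2
  endloop
 endfacet
 facet normal 0.488 -0.871 -0.054
  outer loop
   vertex 1.9 0.4 5.9
   vertex 0.8 0.0 2.4
   vertex 3.4 1.6 0.1
  endloop
 endfacet
 facet normal -0.737 0.290 -0.610
  outer loop
   vertex 2.6 5.0 2.6
   vertex 0.8 0.0 2.4
   vertex 0.6 3.7 4.4
  endloop
 endfacet
 facet normal -0.728 0.287 -0.623
  outer loop
   vertex 2.6 5.0 2.6
   vertex 3.4 1.6 0.1
   vertex 0.8 0.0 2.4
  endloop
 endfacet
 facet normal -0.723 0.569 -0.392
  outer loop
   vertex 1.4 5.2 5.1
   vertex 2.6 5.0 2.6
   vertex 0.6 3.7 4.4
  endloop
 endfacet
 facet normal 0.502 0.847 0.173
  outer loop
   vertex 1.4 5.2 5.1
   vertex 4.4 3.4 5.2
   vertex 2.6 5.0 2.6
  endloop
 endfacet
 facet normal -0.704 0.045 0.709
  outer loop
   vertex 1.4 5.2 5.1
   vertex 0.6 3.7 4.4
   vertex 1.9 0.4 5.9
  endloop
 endfacet
 facet normal 0.070 0.171 0.983
  outer loop
   vertex 1.4 5.2 5.1
   vertex 1.9 0.4 5.9
   vertex 4.4 3.4 5.2
  endloop
 endfacet
 facet normal 0.939 0.223 -0.263
  outer loop
   vertex 3.7 3.4 2.7
   vertex 4.4 3.4 5.2
   vertex 3.4 1.6 0.1
  endloop
 endfacet
 facet normal 0.809 0.542 -0.227
  outer loop
   vertex 3.7 3.4 2.7
   vertex 2.6 5.0 2.6
   vertex 4.4 3.4 5.2
  endloop
 endfacet
 facet normal 0.757 0.493 -0.429
  outer loop
   vertex 3.7 3.4 2.7
   vertex 3.4 1.6 0.1
   vertex 2.6 5.0 2.6
  endloop
 endfacet
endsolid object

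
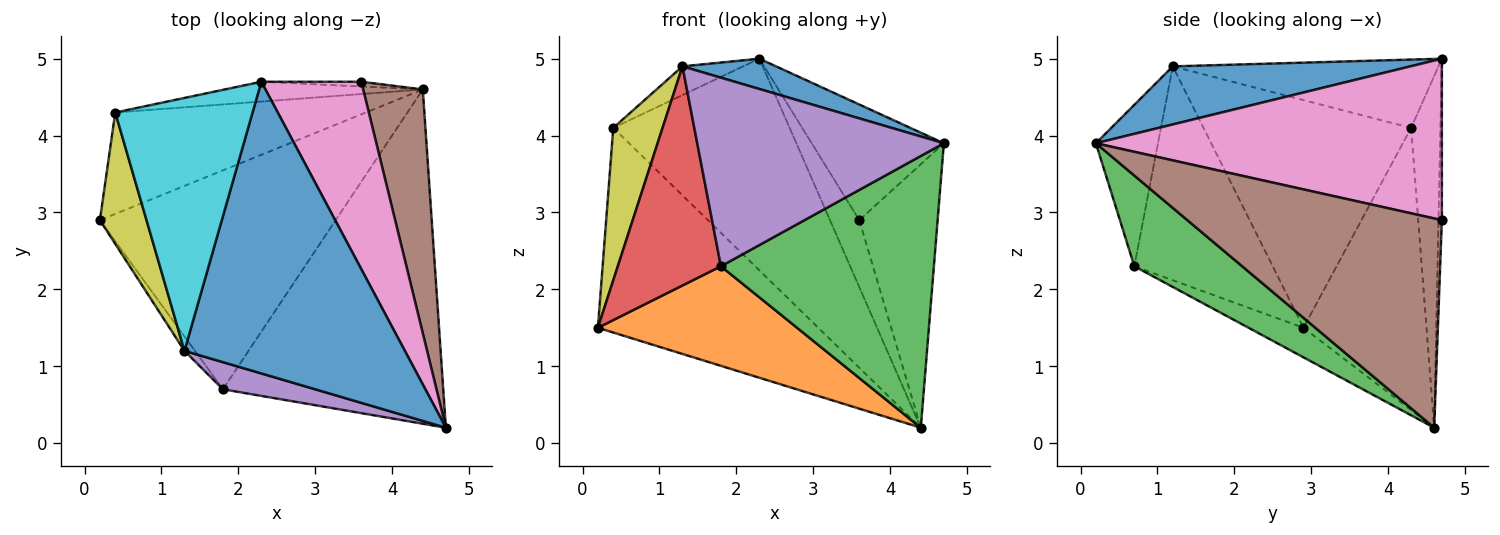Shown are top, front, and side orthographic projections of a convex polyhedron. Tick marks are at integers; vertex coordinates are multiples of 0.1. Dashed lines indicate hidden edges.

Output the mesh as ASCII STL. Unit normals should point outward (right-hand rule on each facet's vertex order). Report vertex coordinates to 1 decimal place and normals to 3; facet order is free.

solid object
 facet normal 0.254 -0.100 0.962
  outer loop
   vertex 1.3 1.2 4.9
   vertex 4.7 0.2 3.9
   vertex 2.3 4.7 5.0
  endloop
 endfacet
 facet normal -0.113 -0.411 -0.904
  outer loop
   vertex 1.8 0.7 2.3
   vertex 0.2 2.9 1.5
   vertex 4.4 4.6 0.2
  endloop
 endfacet
 facet normal 0.304 -0.601 -0.739
  outer loop
   vertex 1.8 0.7 2.3
   vertex 4.4 4.6 0.2
   vertex 4.7 0.2 3.9
  endloop
 endfacet
 facet normal -0.801 -0.597 -0.039
  outer loop
   vertex 1.8 0.7 2.3
   vertex 1.3 1.2 4.9
   vertex 0.2 2.9 1.5
  endloop
 endfacet
 facet normal -0.242 -0.960 0.138
  outer loop
   vertex 1.8 0.7 2.3
   vertex 4.7 0.2 3.9
   vertex 1.3 1.2 4.9
  endloop
 endfacet
 facet normal 0.922 0.284 0.263
  outer loop
   vertex 3.6 4.7 2.9
   vertex 4.7 0.2 3.9
   vertex 4.4 4.6 0.2
  endloop
 endfacet
 facet normal 0.809 0.309 0.501
  outer loop
   vertex 3.6 4.7 2.9
   vertex 2.3 4.7 5.0
   vertex 4.7 0.2 3.9
  endloop
 endfacet
 facet normal -0.114 0.991 -0.070
  outer loop
   vertex 3.6 4.7 2.9
   vertex 4.4 4.6 0.2
   vertex 2.3 4.7 5.0
  endloop
 endfacet
 facet normal -0.954 -0.227 0.195
  outer loop
   vertex 0.4 4.3 4.1
   vertex 0.2 2.9 1.5
   vertex 1.3 1.2 4.9
  endloop
 endfacet
 facet normal -0.443 0.101 0.891
  outer loop
   vertex 0.4 4.3 4.1
   vertex 1.3 1.2 4.9
   vertex 2.3 4.7 5.0
  endloop
 endfacet
 facet normal -0.447 0.801 -0.397
  outer loop
   vertex 0.4 4.3 4.1
   vertex 4.4 4.6 0.2
   vertex 0.2 2.9 1.5
  endloop
 endfacet
 facet normal -0.163 0.982 -0.092
  outer loop
   vertex 0.4 4.3 4.1
   vertex 2.3 4.7 5.0
   vertex 4.4 4.6 0.2
  endloop
 endfacet
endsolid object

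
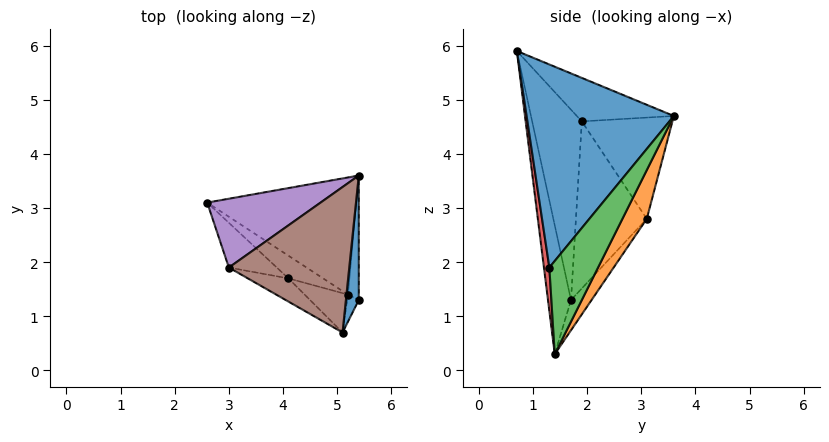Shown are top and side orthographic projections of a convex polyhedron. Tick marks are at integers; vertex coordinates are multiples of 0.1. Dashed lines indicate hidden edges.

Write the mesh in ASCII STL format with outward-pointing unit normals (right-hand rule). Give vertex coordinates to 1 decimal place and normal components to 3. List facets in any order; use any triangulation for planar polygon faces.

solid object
 facet normal 0.995 -0.077 0.063
  outer loop
   vertex 5.1 0.7 5.9
   vertex 5.4 1.3 1.9
   vertex 5.4 3.6 4.7
  endloop
 endfacet
 facet normal 0.146 0.882 -0.448
  outer loop
   vertex 5.2 1.4 0.3
   vertex 2.6 3.1 2.8
   vertex 5.4 3.6 4.7
  endloop
 endfacet
 facet normal 0.984 0.139 -0.114
  outer loop
   vertex 5.2 1.4 0.3
   vertex 5.4 3.6 4.7
   vertex 5.4 1.3 1.9
  endloop
 endfacet
 facet normal 0.399 -0.911 -0.107
  outer loop
   vertex 5.2 1.4 0.3
   vertex 5.4 1.3 1.9
   vertex 5.1 0.7 5.9
  endloop
 endfacet
 facet normal -0.496 0.668 0.555
  outer loop
   vertex 3.0 1.9 4.6
   vertex 5.4 3.6 4.7
   vertex 2.6 3.1 2.8
  endloop
 endfacet
 facet normal -0.313 0.391 0.866
  outer loop
   vertex 3.0 1.9 4.6
   vertex 5.1 0.7 5.9
   vertex 5.4 3.6 4.7
  endloop
 endfacet
 facet normal -0.363 -0.924 -0.122
  outer loop
   vertex 4.1 1.7 1.3
   vertex 5.2 1.4 0.3
   vertex 5.1 0.7 5.9
  endloop
 endfacet
 facet normal -0.449 -0.889 -0.096
  outer loop
   vertex 4.1 1.7 1.3
   vertex 5.1 0.7 5.9
   vertex 3.0 1.9 4.6
  endloop
 endfacet
 facet normal -0.654 0.103 -0.750
  outer loop
   vertex 4.1 1.7 1.3
   vertex 2.6 3.1 2.8
   vertex 5.2 1.4 0.3
  endloop
 endfacet
 facet normal -0.775 -0.592 -0.222
  outer loop
   vertex 4.1 1.7 1.3
   vertex 3.0 1.9 4.6
   vertex 2.6 3.1 2.8
  endloop
 endfacet
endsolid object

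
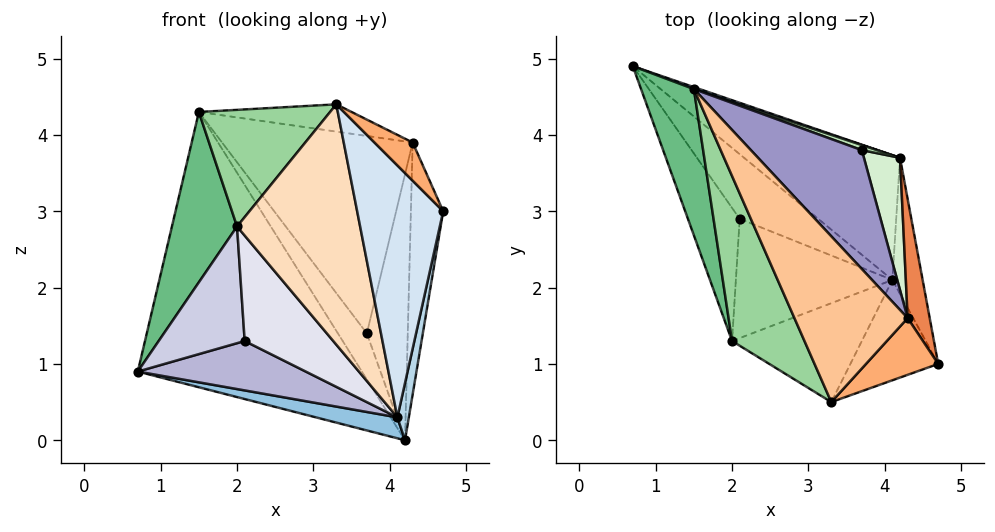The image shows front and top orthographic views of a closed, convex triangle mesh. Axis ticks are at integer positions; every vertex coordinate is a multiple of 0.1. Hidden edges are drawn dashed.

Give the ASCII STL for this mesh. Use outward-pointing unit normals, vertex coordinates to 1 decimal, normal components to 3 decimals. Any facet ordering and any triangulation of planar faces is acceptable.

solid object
 facet normal 0.326 0.945 0.007
  outer loop
   vertex 1.5 4.6 4.3
   vertex 4.2 3.7 0.0
   vertex 0.7 4.9 0.9
  endloop
 endfacet
 facet normal -0.296 -0.158 -0.942
  outer loop
   vertex 4.1 2.1 0.3
   vertex 0.7 4.9 0.9
   vertex 4.2 3.7 0.0
  endloop
 endfacet
 facet normal 0.960 -0.108 -0.257
  outer loop
   vertex 4.1 2.1 0.3
   vertex 4.2 3.7 0.0
   vertex 4.7 1.0 3.0
  endloop
 endfacet
 facet normal -0.038 -0.928 -0.370
  outer loop
   vertex 4.1 2.1 0.3
   vertex 4.7 1.0 3.0
   vertex 3.3 0.5 4.4
  endloop
 endfacet
 facet normal 0.918 0.358 0.169
  outer loop
   vertex 4.3 1.6 3.9
   vertex 4.7 1.0 3.0
   vertex 4.2 3.7 0.0
  endloop
 endfacet
 facet normal 0.717 -0.389 0.578
  outer loop
   vertex 4.3 1.6 3.9
   vertex 3.3 0.5 4.4
   vertex 4.7 1.0 3.0
  endloop
 endfacet
 facet normal 0.300 0.155 0.941
  outer loop
   vertex 4.3 1.6 3.9
   vertex 1.5 4.6 4.3
   vertex 3.3 0.5 4.4
  endloop
 endfacet
 facet normal -0.100 -0.920 -0.379
  outer loop
   vertex 2.0 1.3 2.8
   vertex 4.1 2.1 0.3
   vertex 3.3 0.5 4.4
  endloop
 endfacet
 facet normal -0.950 -0.236 0.203
  outer loop
   vertex 2.0 1.3 2.8
   vertex 1.5 4.6 4.3
   vertex 0.7 4.9 0.9
  endloop
 endfacet
 facet normal -0.806 -0.342 0.484
  outer loop
   vertex 2.0 1.3 2.8
   vertex 3.3 0.5 4.4
   vertex 1.5 4.6 4.3
  endloop
 endfacet
 facet normal 0.452 0.887 0.098
  outer loop
   vertex 3.7 3.8 1.4
   vertex 4.2 3.7 0.0
   vertex 1.5 4.6 4.3
  endloop
 endfacet
 facet normal 0.819 0.514 0.256
  outer loop
   vertex 3.7 3.8 1.4
   vertex 4.3 1.6 3.9
   vertex 4.2 3.7 0.0
  endloop
 endfacet
 facet normal 0.704 0.608 0.366
  outer loop
   vertex 3.7 3.8 1.4
   vertex 1.5 4.6 4.3
   vertex 4.3 1.6 3.9
  endloop
 endfacet
 facet normal -0.539 -0.511 -0.669
  outer loop
   vertex 2.1 2.9 1.3
   vertex 0.7 4.9 0.9
   vertex 4.1 2.1 0.3
  endloop
 endfacet
 facet normal -0.588 -0.533 -0.608
  outer loop
   vertex 2.1 2.9 1.3
   vertex 2.0 1.3 2.8
   vertex 0.7 4.9 0.9
  endloop
 endfacet
 facet normal -0.539 -0.558 -0.631
  outer loop
   vertex 2.1 2.9 1.3
   vertex 4.1 2.1 0.3
   vertex 2.0 1.3 2.8
  endloop
 endfacet
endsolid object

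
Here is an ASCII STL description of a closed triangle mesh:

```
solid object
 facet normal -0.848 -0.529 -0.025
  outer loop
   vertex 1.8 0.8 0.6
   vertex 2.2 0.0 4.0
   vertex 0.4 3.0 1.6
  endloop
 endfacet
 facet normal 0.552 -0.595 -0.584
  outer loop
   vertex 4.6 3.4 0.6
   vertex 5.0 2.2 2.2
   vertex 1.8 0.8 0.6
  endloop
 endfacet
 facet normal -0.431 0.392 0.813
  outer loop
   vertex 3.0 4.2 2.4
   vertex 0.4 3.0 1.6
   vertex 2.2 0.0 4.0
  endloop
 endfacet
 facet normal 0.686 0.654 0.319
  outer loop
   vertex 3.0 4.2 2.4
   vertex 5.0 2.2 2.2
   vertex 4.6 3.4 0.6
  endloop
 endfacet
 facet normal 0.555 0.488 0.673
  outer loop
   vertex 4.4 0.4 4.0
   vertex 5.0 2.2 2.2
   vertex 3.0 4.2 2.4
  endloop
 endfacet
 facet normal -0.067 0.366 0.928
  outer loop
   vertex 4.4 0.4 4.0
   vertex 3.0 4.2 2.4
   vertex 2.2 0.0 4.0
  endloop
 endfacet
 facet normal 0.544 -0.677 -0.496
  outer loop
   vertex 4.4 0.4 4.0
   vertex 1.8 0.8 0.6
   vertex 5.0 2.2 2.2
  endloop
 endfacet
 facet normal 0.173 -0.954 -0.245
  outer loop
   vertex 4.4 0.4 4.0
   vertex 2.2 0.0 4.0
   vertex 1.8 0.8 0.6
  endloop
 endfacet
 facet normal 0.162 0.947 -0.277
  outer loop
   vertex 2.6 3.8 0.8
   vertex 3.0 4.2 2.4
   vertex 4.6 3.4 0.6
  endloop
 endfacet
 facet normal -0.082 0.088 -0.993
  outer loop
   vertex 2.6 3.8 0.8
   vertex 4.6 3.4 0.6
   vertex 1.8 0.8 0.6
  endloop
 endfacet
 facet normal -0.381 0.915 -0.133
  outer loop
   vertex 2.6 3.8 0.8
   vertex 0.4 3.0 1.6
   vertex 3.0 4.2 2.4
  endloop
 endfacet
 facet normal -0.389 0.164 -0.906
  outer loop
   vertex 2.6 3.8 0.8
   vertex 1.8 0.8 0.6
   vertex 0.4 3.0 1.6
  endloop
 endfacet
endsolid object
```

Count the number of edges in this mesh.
18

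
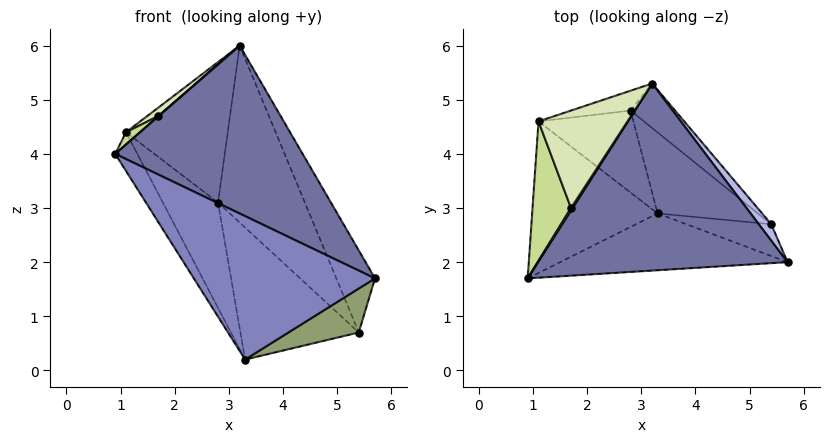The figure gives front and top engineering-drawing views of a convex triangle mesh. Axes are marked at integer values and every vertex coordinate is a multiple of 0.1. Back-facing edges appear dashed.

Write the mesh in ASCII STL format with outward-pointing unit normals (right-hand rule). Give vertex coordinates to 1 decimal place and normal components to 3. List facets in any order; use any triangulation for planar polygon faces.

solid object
 facet normal 0.370 -0.621 0.691
  outer loop
   vertex 3.2 5.3 6.0
   vertex 0.9 1.7 4.0
   vertex 5.7 2.0 1.7
  endloop
 endfacet
 facet normal -0.118 -0.923 -0.366
  outer loop
   vertex 3.3 2.9 0.2
   vertex 5.7 2.0 1.7
   vertex 0.9 1.7 4.0
  endloop
 endfacet
 facet normal -0.856 0.128 -0.500
  outer loop
   vertex 1.1 4.6 4.4
   vertex 3.3 2.9 0.2
   vertex 0.9 1.7 4.0
  endloop
 endfacet
 facet normal 0.853 0.512 0.103
  outer loop
   vertex 5.4 2.7 0.7
   vertex 3.2 5.3 6.0
   vertex 5.7 2.0 1.7
  endloop
 endfacet
 facet normal 0.062 -0.809 -0.585
  outer loop
   vertex 5.4 2.7 0.7
   vertex 5.7 2.0 1.7
   vertex 3.3 2.9 0.2
  endloop
 endfacet
 facet normal -0.587 -0.073 0.807
  outer loop
   vertex 1.7 3.0 4.7
   vertex 0.9 1.7 4.0
   vertex 3.2 5.3 6.0
  endloop
 endfacet
 facet normal -0.590 -0.070 0.805
  outer loop
   vertex 1.7 3.0 4.7
   vertex 1.1 4.6 4.4
   vertex 0.9 1.7 4.0
  endloop
 endfacet
 facet normal -0.590 -0.070 0.805
  outer loop
   vertex 1.7 3.0 4.7
   vertex 3.2 5.3 6.0
   vertex 1.1 4.6 4.4
  endloop
 endfacet
 facet normal -0.218 0.966 -0.137
  outer loop
   vertex 2.8 4.8 3.1
   vertex 1.1 4.6 4.4
   vertex 3.2 5.3 6.0
  endloop
 endfacet
 facet normal -0.490 0.688 -0.535
  outer loop
   vertex 2.8 4.8 3.1
   vertex 3.3 2.9 0.2
   vertex 1.1 4.6 4.4
  endloop
 endfacet
 facet normal 0.487 0.847 -0.213
  outer loop
   vertex 2.8 4.8 3.1
   vertex 3.2 5.3 6.0
   vertex 5.4 2.7 0.7
  endloop
 endfacet
 facet normal 0.201 0.835 -0.512
  outer loop
   vertex 2.8 4.8 3.1
   vertex 5.4 2.7 0.7
   vertex 3.3 2.9 0.2
  endloop
 endfacet
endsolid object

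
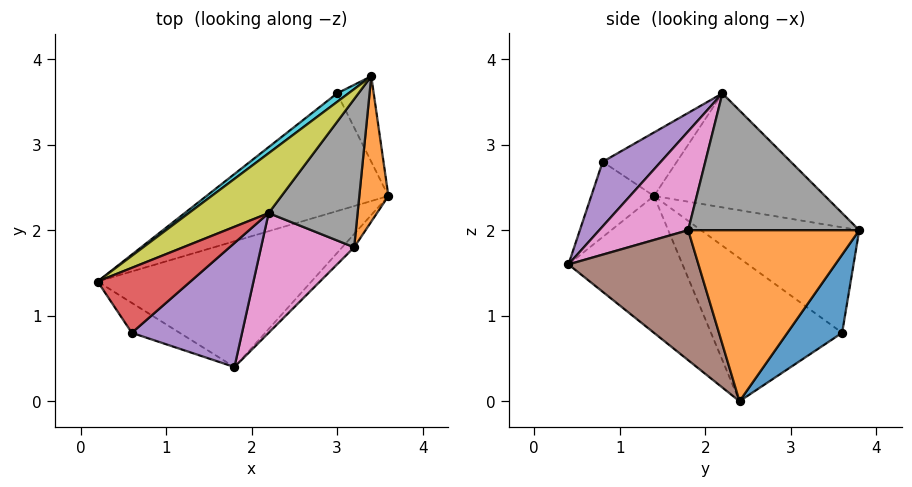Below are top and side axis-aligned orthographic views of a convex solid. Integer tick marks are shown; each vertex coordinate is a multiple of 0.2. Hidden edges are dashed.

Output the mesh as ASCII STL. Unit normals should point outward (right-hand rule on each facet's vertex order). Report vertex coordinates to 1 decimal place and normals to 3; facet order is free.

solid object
 facet normal -0.530 -0.185 -0.828
  outer loop
   vertex 1.8 0.4 1.6
   vertex 0.2 1.4 2.4
   vertex 3.6 2.4 0.0
  endloop
 endfacet
 facet normal -0.604 0.210 -0.769
  outer loop
   vertex 3.0 3.6 0.8
   vertex 3.6 2.4 0.0
   vertex 0.2 1.4 2.4
  endloop
 endfacet
 facet normal -0.621 -0.677 -0.395
  outer loop
   vertex 0.6 0.8 2.8
   vertex 0.2 1.4 2.4
   vertex 1.8 0.4 1.6
  endloop
 endfacet
 facet normal -0.556 0.171 0.813
  outer loop
   vertex 0.6 0.8 2.8
   vertex 2.2 2.2 3.6
   vertex 0.2 1.4 2.4
  endloop
 endfacet
 facet normal 0.345 -0.731 0.589
  outer loop
   vertex 0.6 0.8 2.8
   vertex 1.8 0.4 1.6
   vertex 2.2 2.2 3.6
  endloop
 endfacet
 facet normal 0.715 -0.696 -0.066
  outer loop
   vertex 3.2 1.8 2.0
   vertex 1.8 0.4 1.6
   vertex 3.6 2.4 0.0
  endloop
 endfacet
 facet normal 0.535 -0.679 0.504
  outer loop
   vertex 3.2 1.8 2.0
   vertex 2.2 2.2 3.6
   vertex 1.8 0.4 1.6
  endloop
 endfacet
 facet normal 0.836 -0.084 0.543
  outer loop
   vertex 3.4 3.8 2.0
   vertex 2.2 2.2 3.6
   vertex 3.2 1.8 2.0
  endloop
 endfacet
 facet normal -0.528 0.765 0.369
  outer loop
   vertex 3.4 3.8 2.0
   vertex 0.2 1.4 2.4
   vertex 2.2 2.2 3.6
  endloop
 endfacet
 facet normal -0.594 0.802 0.064
  outer loop
   vertex 3.4 3.8 2.0
   vertex 3.0 3.6 0.8
   vertex 0.2 1.4 2.4
  endloop
 endfacet
 facet normal 0.729 0.593 -0.342
  outer loop
   vertex 3.4 3.8 2.0
   vertex 3.6 2.4 0.0
   vertex 3.0 3.6 0.8
  endloop
 endfacet
 facet normal 0.981 -0.098 0.167
  outer loop
   vertex 3.4 3.8 2.0
   vertex 3.2 1.8 2.0
   vertex 3.6 2.4 0.0
  endloop
 endfacet
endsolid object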